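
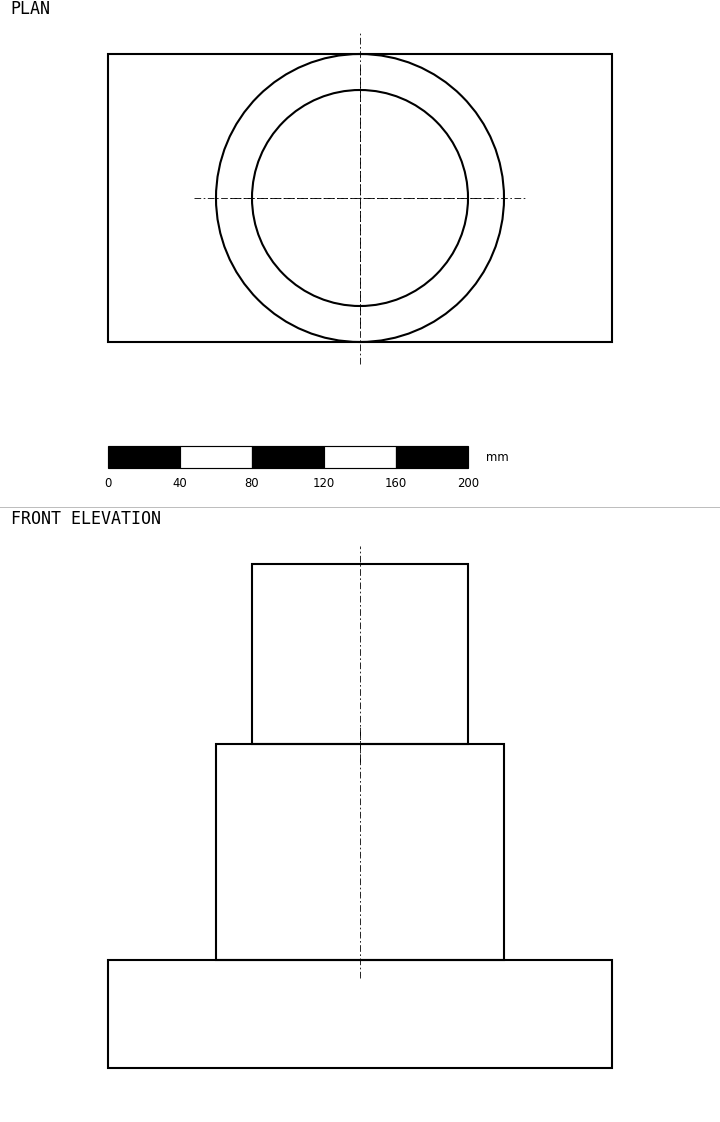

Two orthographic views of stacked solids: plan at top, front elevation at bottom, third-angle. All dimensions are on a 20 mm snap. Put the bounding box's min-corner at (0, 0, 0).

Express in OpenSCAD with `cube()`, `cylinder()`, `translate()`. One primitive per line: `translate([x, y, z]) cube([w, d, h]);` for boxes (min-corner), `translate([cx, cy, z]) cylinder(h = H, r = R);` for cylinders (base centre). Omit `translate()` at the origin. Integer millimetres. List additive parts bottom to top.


cube([280, 160, 60]);
translate([140, 80, 60]) cylinder(h = 120, r = 80);
translate([140, 80, 180]) cylinder(h = 100, r = 60);


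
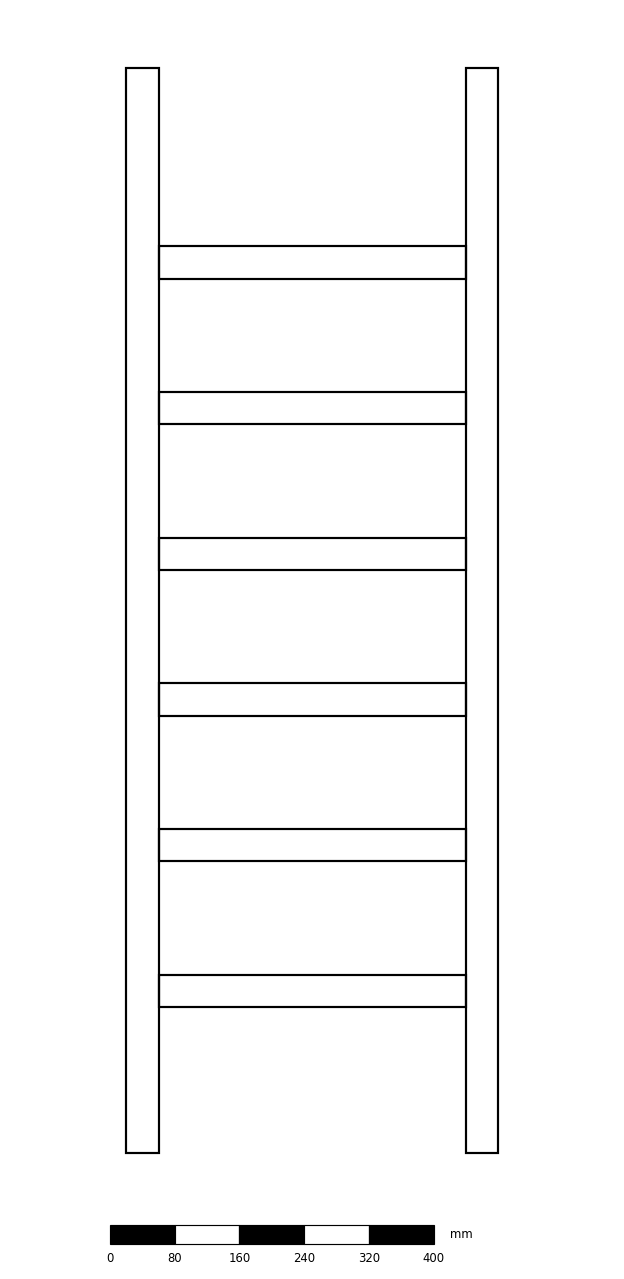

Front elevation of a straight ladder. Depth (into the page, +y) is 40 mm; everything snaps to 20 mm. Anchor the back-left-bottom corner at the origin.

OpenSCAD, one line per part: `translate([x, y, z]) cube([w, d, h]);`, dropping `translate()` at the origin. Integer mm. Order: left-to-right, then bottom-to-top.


cube([40, 40, 1340]);
translate([40, 0, 180]) cube([380, 40, 40]);
translate([40, 0, 360]) cube([380, 40, 40]);
translate([40, 0, 540]) cube([380, 40, 40]);
translate([40, 0, 720]) cube([380, 40, 40]);
translate([40, 0, 900]) cube([380, 40, 40]);
translate([40, 0, 1080]) cube([380, 40, 40]);
translate([420, 0, 0]) cube([40, 40, 1340]);


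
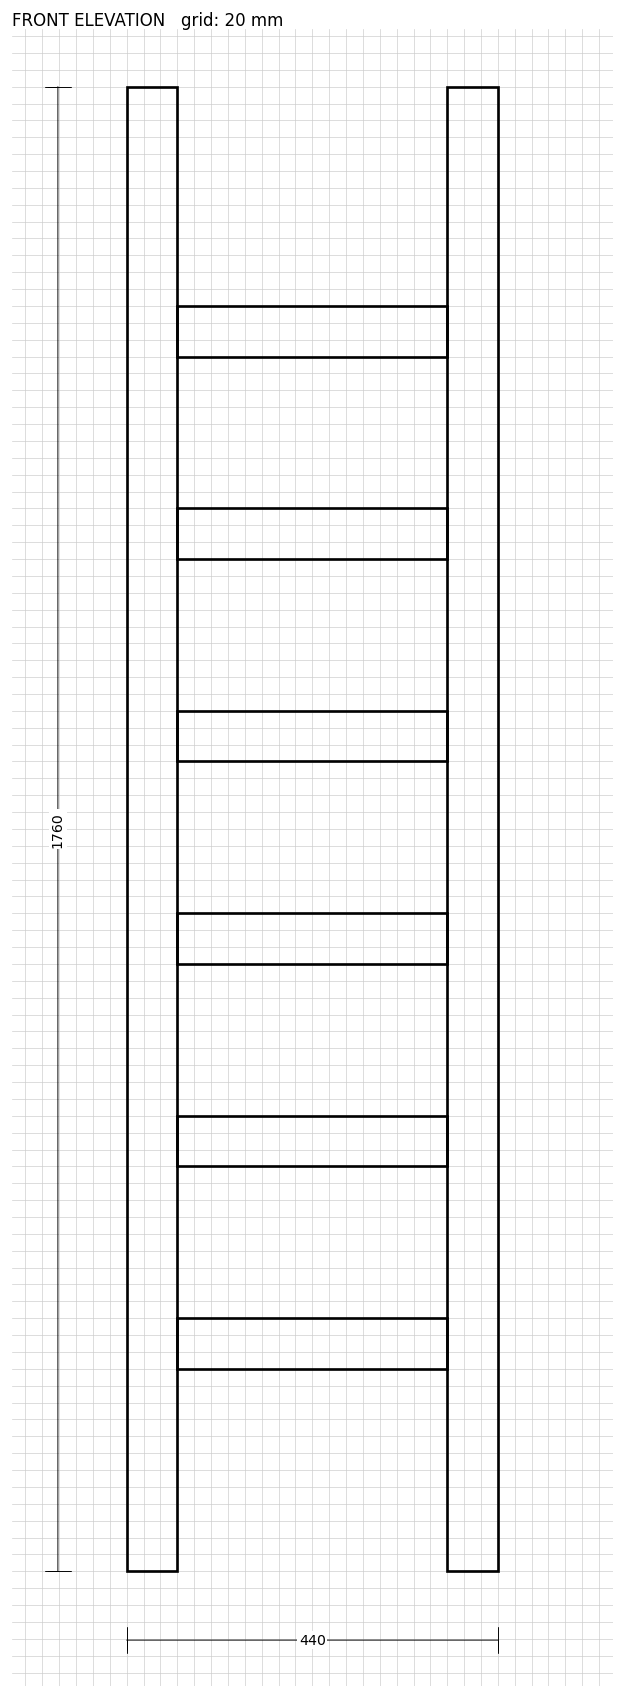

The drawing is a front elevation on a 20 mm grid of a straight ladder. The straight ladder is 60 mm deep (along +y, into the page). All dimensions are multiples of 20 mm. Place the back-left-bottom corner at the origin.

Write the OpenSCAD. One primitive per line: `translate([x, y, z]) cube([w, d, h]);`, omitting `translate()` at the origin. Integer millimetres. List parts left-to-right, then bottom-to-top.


cube([60, 60, 1760]);
translate([60, 0, 240]) cube([320, 60, 60]);
translate([60, 0, 480]) cube([320, 60, 60]);
translate([60, 0, 720]) cube([320, 60, 60]);
translate([60, 0, 960]) cube([320, 60, 60]);
translate([60, 0, 1200]) cube([320, 60, 60]);
translate([60, 0, 1440]) cube([320, 60, 60]);
translate([380, 0, 0]) cube([60, 60, 1760]);


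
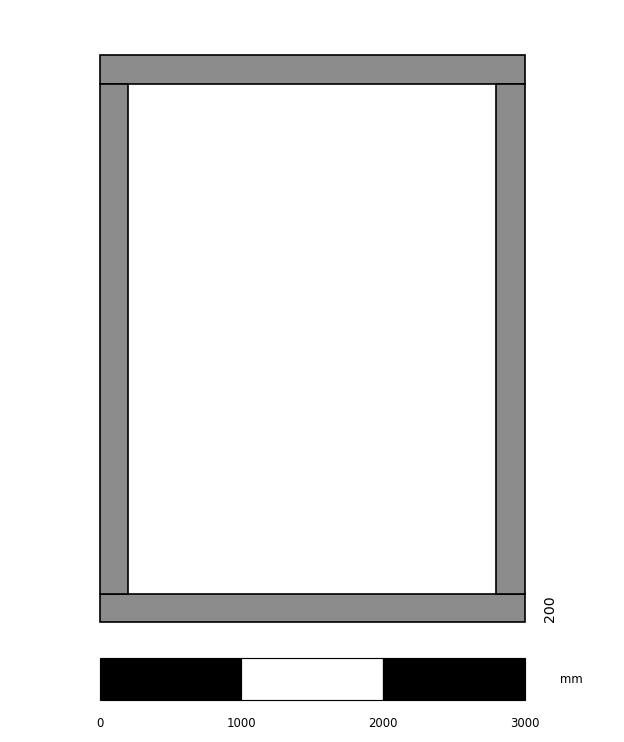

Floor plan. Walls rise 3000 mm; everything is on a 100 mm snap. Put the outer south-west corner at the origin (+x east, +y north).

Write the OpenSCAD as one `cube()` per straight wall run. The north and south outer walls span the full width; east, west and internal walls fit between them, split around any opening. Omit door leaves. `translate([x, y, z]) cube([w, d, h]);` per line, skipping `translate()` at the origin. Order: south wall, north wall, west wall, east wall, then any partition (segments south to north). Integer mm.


cube([3000, 200, 3000]);
translate([0, 3800, 0]) cube([3000, 200, 3000]);
translate([0, 200, 0]) cube([200, 3600, 3000]);
translate([2800, 200, 0]) cube([200, 3600, 3000]);


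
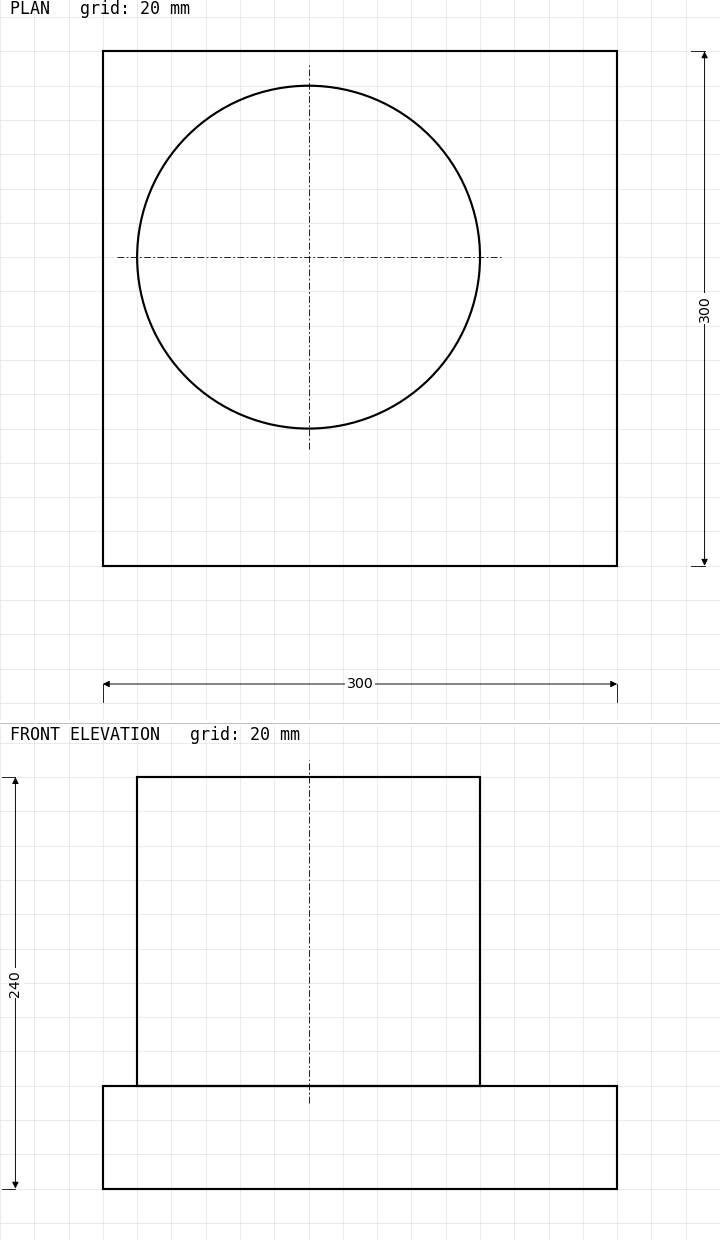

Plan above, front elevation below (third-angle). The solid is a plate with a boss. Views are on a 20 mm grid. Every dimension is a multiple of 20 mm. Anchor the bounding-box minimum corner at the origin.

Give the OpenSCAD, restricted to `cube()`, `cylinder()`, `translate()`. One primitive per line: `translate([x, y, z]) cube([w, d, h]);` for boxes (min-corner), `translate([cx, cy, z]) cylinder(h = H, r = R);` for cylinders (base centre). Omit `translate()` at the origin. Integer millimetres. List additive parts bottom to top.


cube([300, 300, 60]);
translate([120, 180, 60]) cylinder(h = 180, r = 100);


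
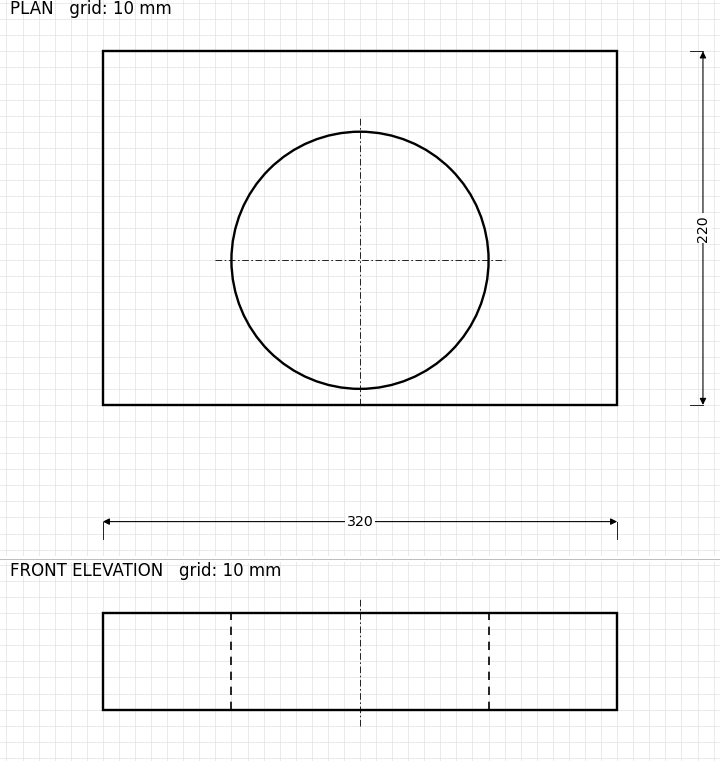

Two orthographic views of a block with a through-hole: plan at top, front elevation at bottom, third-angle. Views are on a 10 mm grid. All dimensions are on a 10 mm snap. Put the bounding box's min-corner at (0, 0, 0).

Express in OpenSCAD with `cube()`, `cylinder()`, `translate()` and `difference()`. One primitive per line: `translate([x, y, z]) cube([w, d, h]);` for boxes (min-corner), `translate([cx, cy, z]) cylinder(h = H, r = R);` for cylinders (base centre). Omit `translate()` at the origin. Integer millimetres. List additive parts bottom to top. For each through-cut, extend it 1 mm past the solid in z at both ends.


difference() {
  cube([320, 220, 60]);
  translate([160, 90, -1]) cylinder(h = 62, r = 80);
}


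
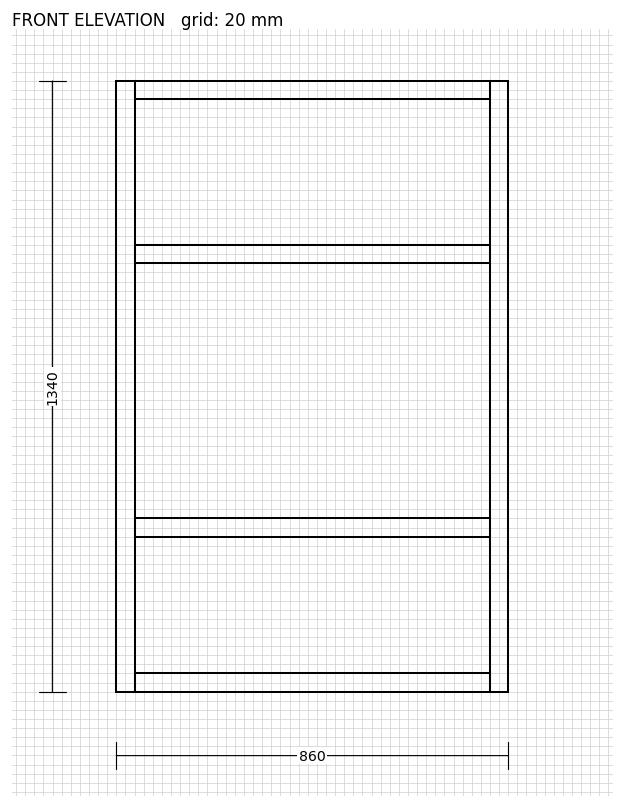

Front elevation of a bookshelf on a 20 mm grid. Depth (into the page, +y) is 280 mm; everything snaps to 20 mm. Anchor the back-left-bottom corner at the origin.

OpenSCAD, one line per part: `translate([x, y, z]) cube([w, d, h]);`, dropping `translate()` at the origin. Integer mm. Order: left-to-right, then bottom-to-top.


cube([40, 280, 1340]);
translate([40, 0, 0]) cube([780, 280, 40]);
translate([40, 0, 340]) cube([780, 280, 40]);
translate([40, 0, 940]) cube([780, 280, 40]);
translate([40, 0, 1300]) cube([780, 280, 40]);
translate([820, 0, 0]) cube([40, 280, 1340]);


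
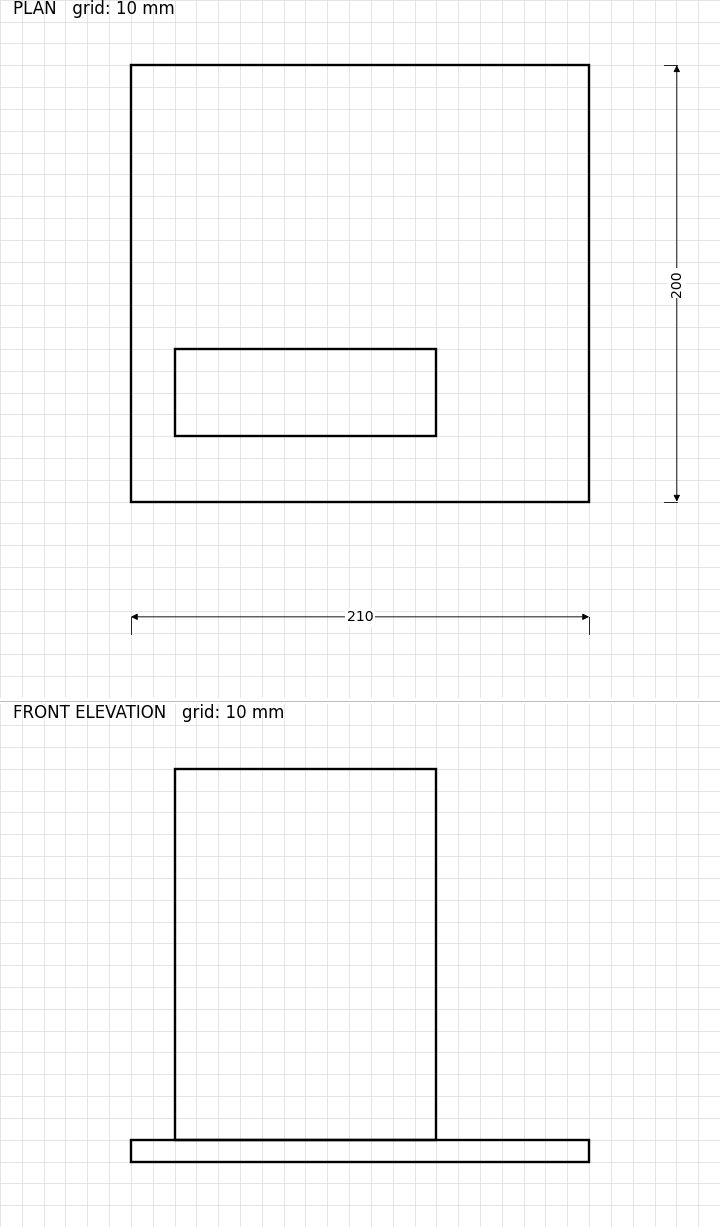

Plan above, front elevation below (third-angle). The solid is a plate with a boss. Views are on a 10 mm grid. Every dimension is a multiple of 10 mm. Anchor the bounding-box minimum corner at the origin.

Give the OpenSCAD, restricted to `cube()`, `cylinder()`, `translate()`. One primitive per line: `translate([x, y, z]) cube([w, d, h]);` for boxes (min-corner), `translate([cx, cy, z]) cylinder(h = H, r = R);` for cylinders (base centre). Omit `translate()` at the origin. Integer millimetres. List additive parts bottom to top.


cube([210, 200, 10]);
translate([20, 30, 10]) cube([120, 40, 170]);


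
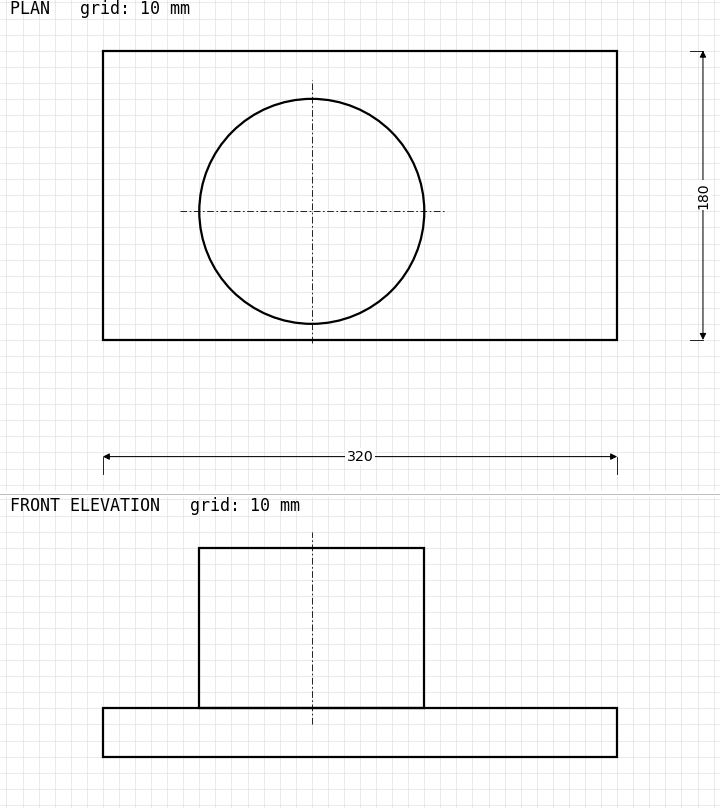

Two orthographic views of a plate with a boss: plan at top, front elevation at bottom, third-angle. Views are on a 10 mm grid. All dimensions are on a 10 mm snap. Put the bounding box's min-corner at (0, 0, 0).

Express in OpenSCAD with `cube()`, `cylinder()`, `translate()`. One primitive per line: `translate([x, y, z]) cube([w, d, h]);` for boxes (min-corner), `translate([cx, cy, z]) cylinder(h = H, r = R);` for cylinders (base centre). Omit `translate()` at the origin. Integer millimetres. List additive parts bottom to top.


cube([320, 180, 30]);
translate([130, 80, 30]) cylinder(h = 100, r = 70);


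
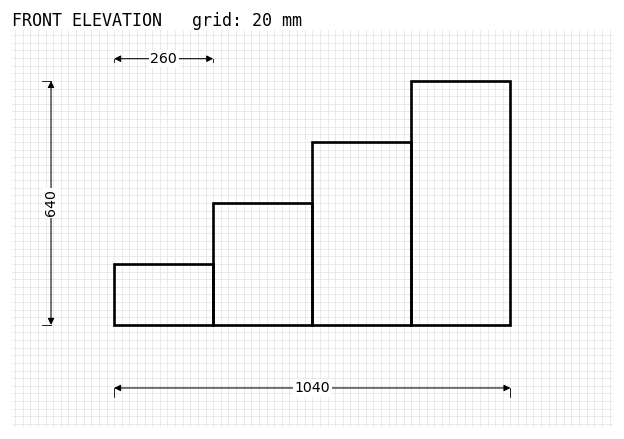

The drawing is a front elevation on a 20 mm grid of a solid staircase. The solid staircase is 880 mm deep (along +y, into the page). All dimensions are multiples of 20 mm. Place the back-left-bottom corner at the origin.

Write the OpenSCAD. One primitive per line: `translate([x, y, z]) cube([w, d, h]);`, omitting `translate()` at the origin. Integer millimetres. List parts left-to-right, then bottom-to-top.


cube([260, 880, 160]);
translate([260, 0, 0]) cube([260, 880, 320]);
translate([520, 0, 0]) cube([260, 880, 480]);
translate([780, 0, 0]) cube([260, 880, 640]);


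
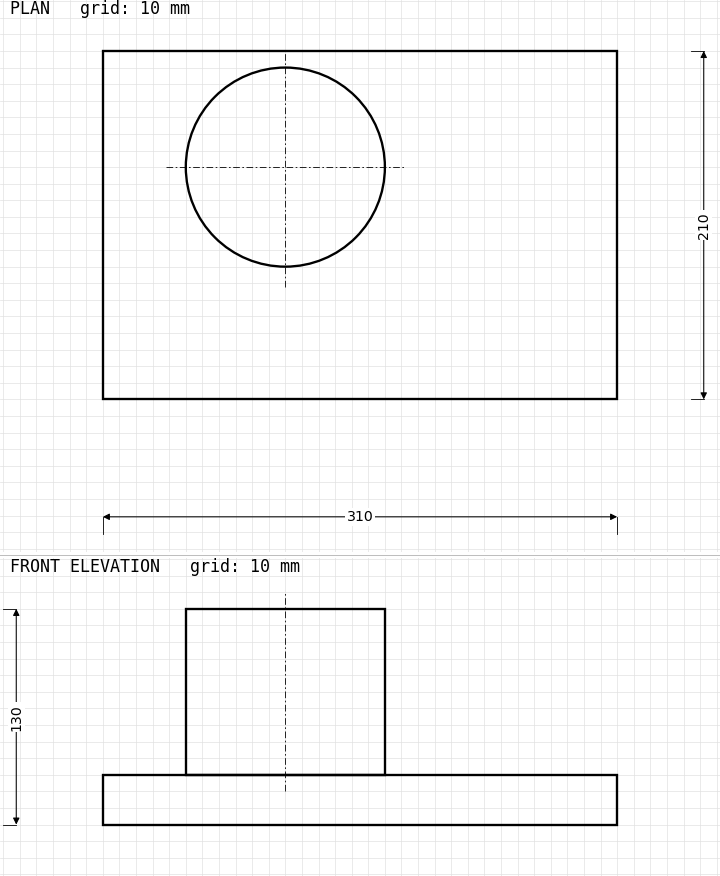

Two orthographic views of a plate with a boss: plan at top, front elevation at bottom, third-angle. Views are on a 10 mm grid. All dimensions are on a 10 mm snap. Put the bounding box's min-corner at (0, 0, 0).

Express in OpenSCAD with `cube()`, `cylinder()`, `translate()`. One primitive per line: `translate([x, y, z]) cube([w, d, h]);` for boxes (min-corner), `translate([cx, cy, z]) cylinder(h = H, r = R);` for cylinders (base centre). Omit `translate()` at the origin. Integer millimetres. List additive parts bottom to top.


cube([310, 210, 30]);
translate([110, 140, 30]) cylinder(h = 100, r = 60);


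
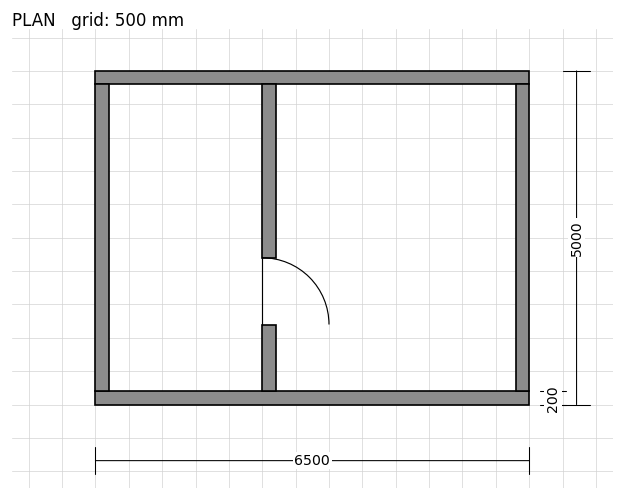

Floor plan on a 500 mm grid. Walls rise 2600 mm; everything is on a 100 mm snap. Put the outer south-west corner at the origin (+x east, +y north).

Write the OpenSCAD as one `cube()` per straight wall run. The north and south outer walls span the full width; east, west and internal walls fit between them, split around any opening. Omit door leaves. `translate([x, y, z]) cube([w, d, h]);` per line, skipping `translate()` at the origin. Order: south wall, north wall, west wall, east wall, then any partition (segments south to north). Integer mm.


cube([6500, 200, 2600]);
translate([0, 4800, 0]) cube([6500, 200, 2600]);
translate([0, 200, 0]) cube([200, 4600, 2600]);
translate([6300, 200, 0]) cube([200, 4600, 2600]);
translate([2500, 200, 0]) cube([200, 1000, 2600]);
translate([2500, 2200, 0]) cube([200, 2600, 2600]);


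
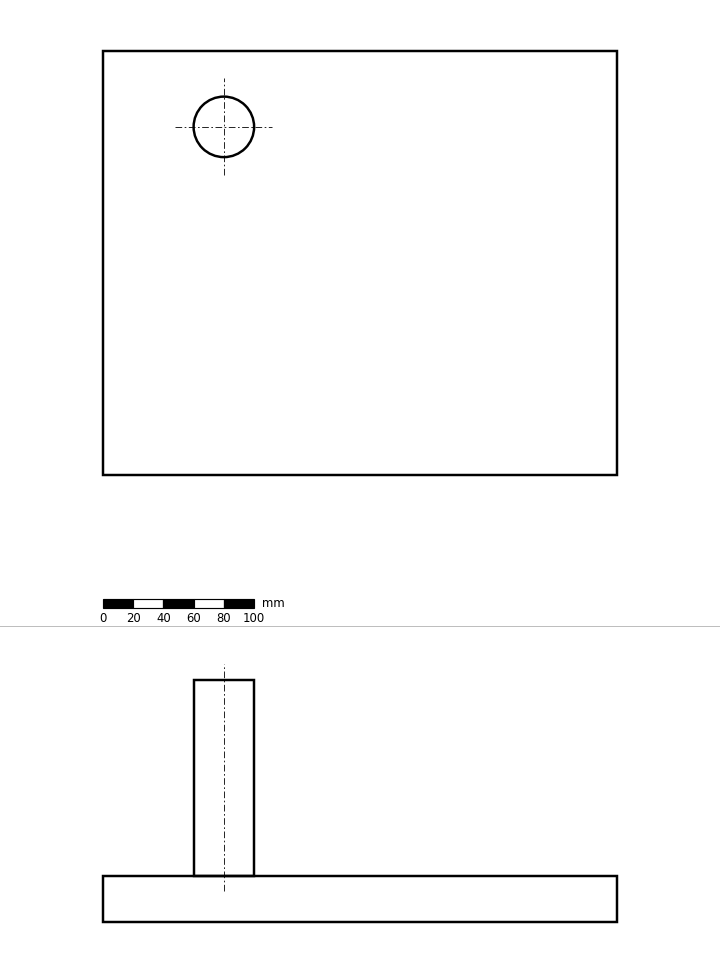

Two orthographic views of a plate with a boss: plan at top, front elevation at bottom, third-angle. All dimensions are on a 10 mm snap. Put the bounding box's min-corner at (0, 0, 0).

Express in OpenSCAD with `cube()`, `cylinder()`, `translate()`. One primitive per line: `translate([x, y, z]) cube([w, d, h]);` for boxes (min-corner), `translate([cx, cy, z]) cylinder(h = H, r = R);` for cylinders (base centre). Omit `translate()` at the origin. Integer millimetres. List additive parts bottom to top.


cube([340, 280, 30]);
translate([80, 230, 30]) cylinder(h = 130, r = 20);


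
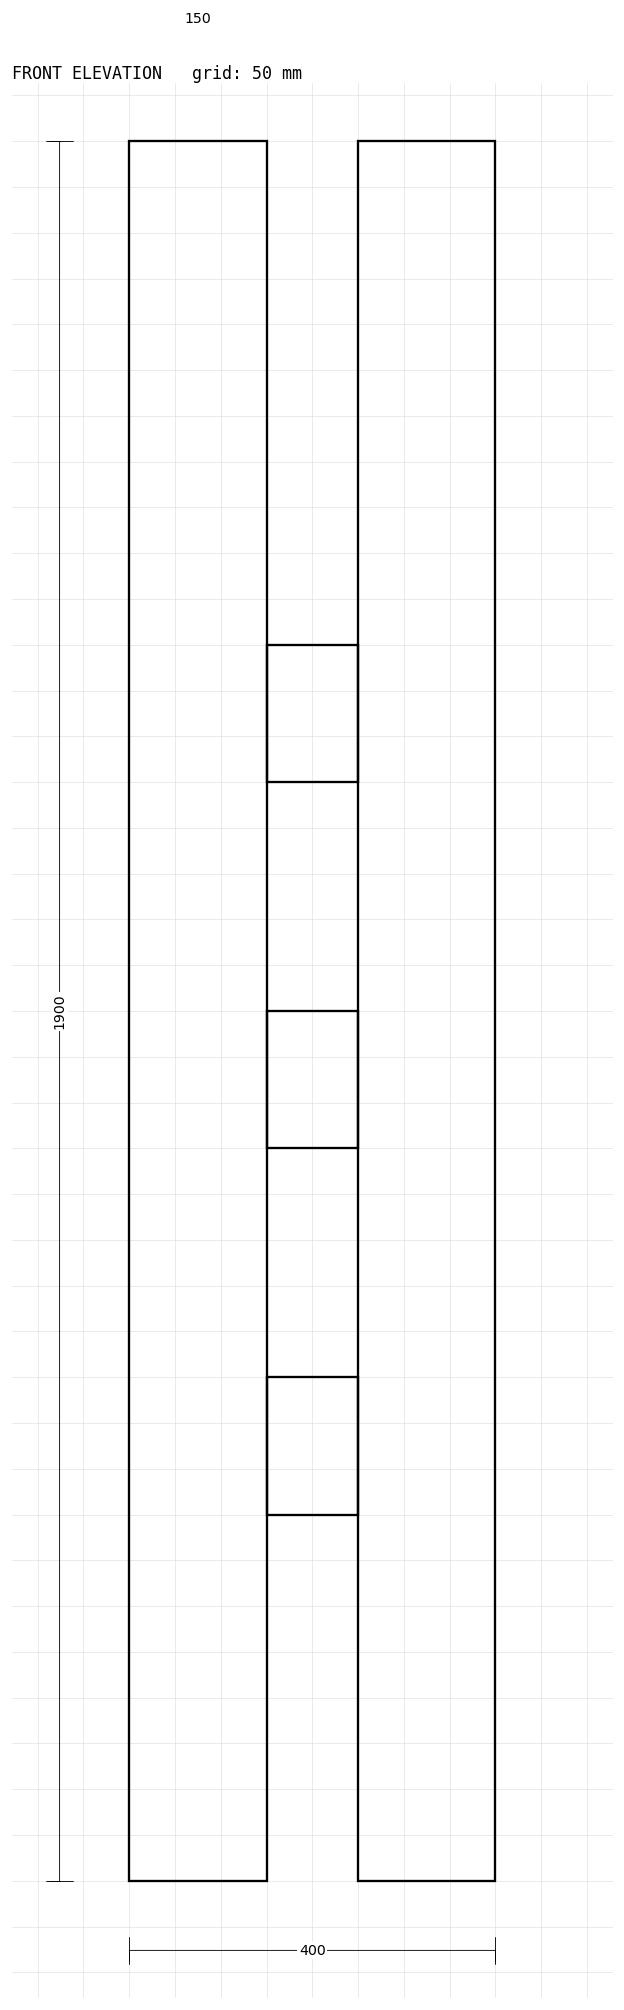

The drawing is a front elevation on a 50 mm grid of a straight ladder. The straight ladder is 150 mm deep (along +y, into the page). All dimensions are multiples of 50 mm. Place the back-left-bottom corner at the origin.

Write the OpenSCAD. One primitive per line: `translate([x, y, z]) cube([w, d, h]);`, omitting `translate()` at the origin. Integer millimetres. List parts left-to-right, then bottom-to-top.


cube([150, 150, 1900]);
translate([150, 0, 400]) cube([100, 150, 150]);
translate([150, 0, 800]) cube([100, 150, 150]);
translate([150, 0, 1200]) cube([100, 150, 150]);
translate([250, 0, 0]) cube([150, 150, 1900]);


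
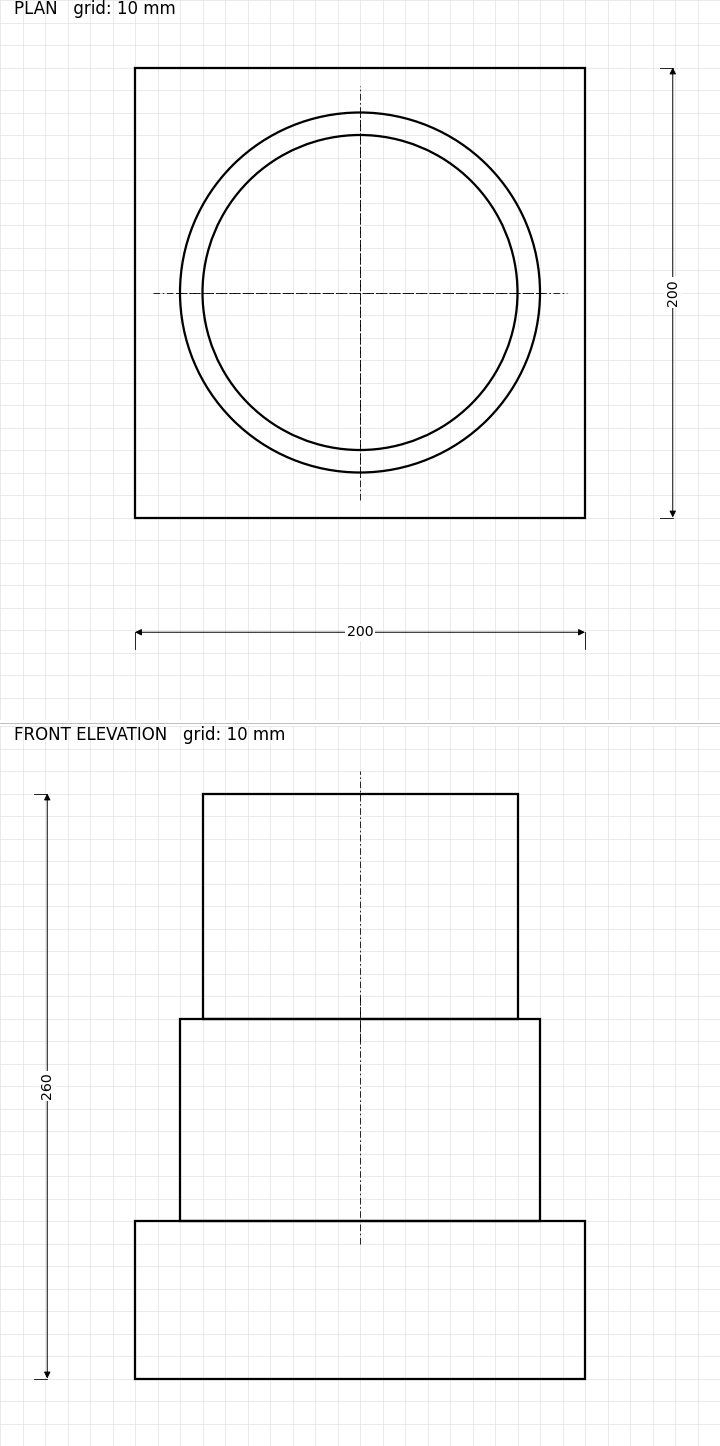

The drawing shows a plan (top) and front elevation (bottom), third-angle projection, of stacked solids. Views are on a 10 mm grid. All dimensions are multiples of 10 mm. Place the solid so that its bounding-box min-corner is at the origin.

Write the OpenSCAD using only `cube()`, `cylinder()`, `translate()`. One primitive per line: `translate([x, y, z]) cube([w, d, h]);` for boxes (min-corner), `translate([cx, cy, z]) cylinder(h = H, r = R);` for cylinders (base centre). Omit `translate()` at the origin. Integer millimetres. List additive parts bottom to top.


cube([200, 200, 70]);
translate([100, 100, 70]) cylinder(h = 90, r = 80);
translate([100, 100, 160]) cylinder(h = 100, r = 70);


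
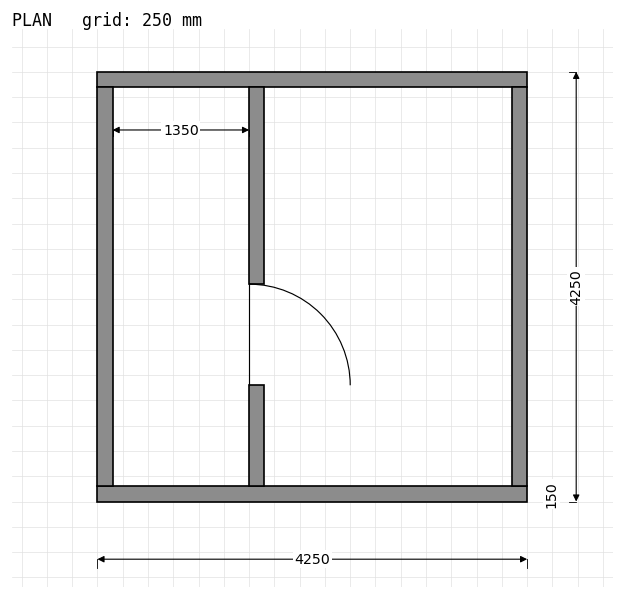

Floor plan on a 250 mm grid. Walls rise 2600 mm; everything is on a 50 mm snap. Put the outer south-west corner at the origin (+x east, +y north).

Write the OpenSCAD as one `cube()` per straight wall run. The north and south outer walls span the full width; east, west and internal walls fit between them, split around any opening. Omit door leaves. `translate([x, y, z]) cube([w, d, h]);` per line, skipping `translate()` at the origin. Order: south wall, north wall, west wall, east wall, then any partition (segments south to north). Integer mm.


cube([4250, 150, 2600]);
translate([0, 4100, 0]) cube([4250, 150, 2600]);
translate([0, 150, 0]) cube([150, 3950, 2600]);
translate([4100, 150, 0]) cube([150, 3950, 2600]);
translate([1500, 150, 0]) cube([150, 1000, 2600]);
translate([1500, 2150, 0]) cube([150, 1950, 2600]);


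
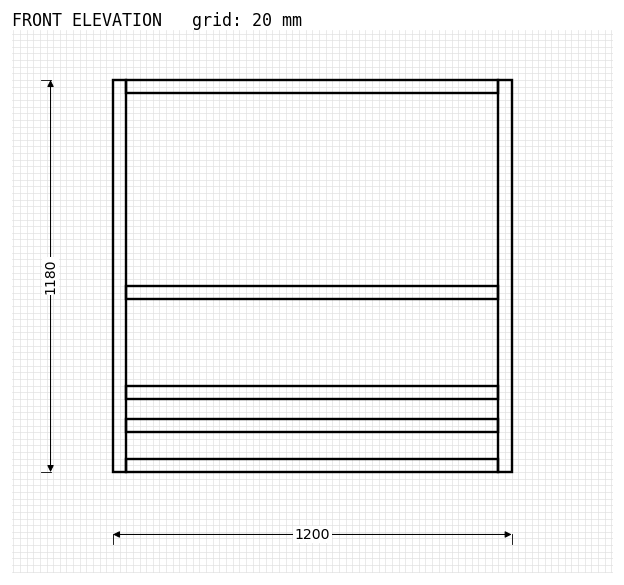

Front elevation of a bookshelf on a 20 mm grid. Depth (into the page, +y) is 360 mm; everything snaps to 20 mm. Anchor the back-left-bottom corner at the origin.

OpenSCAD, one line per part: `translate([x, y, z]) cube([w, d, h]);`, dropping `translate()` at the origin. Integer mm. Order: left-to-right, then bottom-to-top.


cube([40, 360, 1180]);
translate([40, 0, 0]) cube([1120, 360, 40]);
translate([40, 0, 120]) cube([1120, 360, 40]);
translate([40, 0, 220]) cube([1120, 360, 40]);
translate([40, 0, 520]) cube([1120, 360, 40]);
translate([40, 0, 1140]) cube([1120, 360, 40]);
translate([1160, 0, 0]) cube([40, 360, 1180]);


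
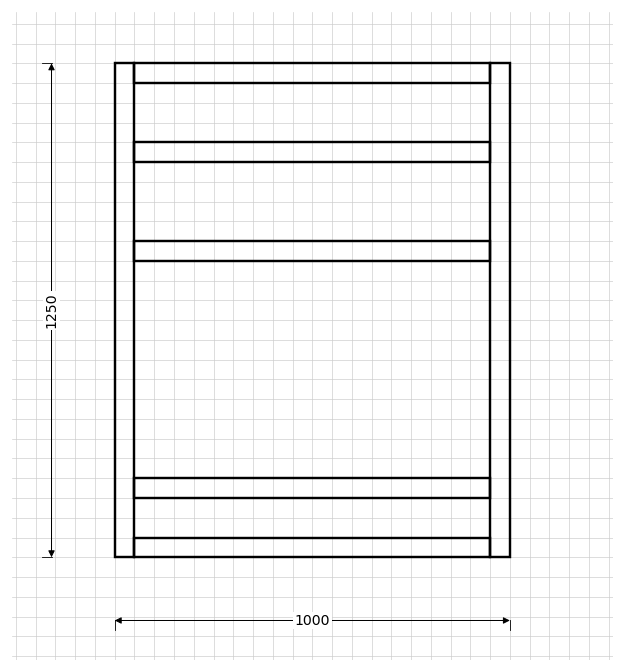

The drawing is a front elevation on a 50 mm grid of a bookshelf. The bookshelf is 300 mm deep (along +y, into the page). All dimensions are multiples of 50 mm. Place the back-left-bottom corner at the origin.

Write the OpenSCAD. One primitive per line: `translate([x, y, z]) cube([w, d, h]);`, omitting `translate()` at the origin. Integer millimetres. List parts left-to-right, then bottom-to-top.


cube([50, 300, 1250]);
translate([50, 0, 0]) cube([900, 300, 50]);
translate([50, 0, 150]) cube([900, 300, 50]);
translate([50, 0, 750]) cube([900, 300, 50]);
translate([50, 0, 1000]) cube([900, 300, 50]);
translate([50, 0, 1200]) cube([900, 300, 50]);
translate([950, 0, 0]) cube([50, 300, 1250]);


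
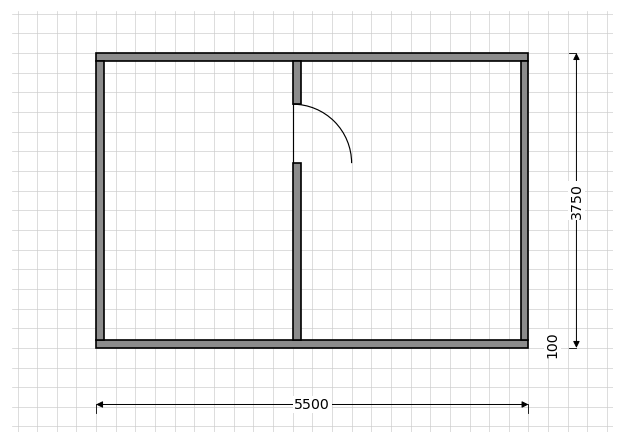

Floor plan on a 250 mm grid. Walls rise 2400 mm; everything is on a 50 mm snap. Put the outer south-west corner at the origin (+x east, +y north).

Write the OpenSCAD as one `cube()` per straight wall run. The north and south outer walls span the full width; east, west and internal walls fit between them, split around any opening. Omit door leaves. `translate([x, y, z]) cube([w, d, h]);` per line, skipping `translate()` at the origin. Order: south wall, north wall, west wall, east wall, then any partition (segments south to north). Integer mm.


cube([5500, 100, 2400]);
translate([0, 3650, 0]) cube([5500, 100, 2400]);
translate([0, 100, 0]) cube([100, 3550, 2400]);
translate([5400, 100, 0]) cube([100, 3550, 2400]);
translate([2500, 100, 0]) cube([100, 2250, 2400]);
translate([2500, 3100, 0]) cube([100, 550, 2400]);


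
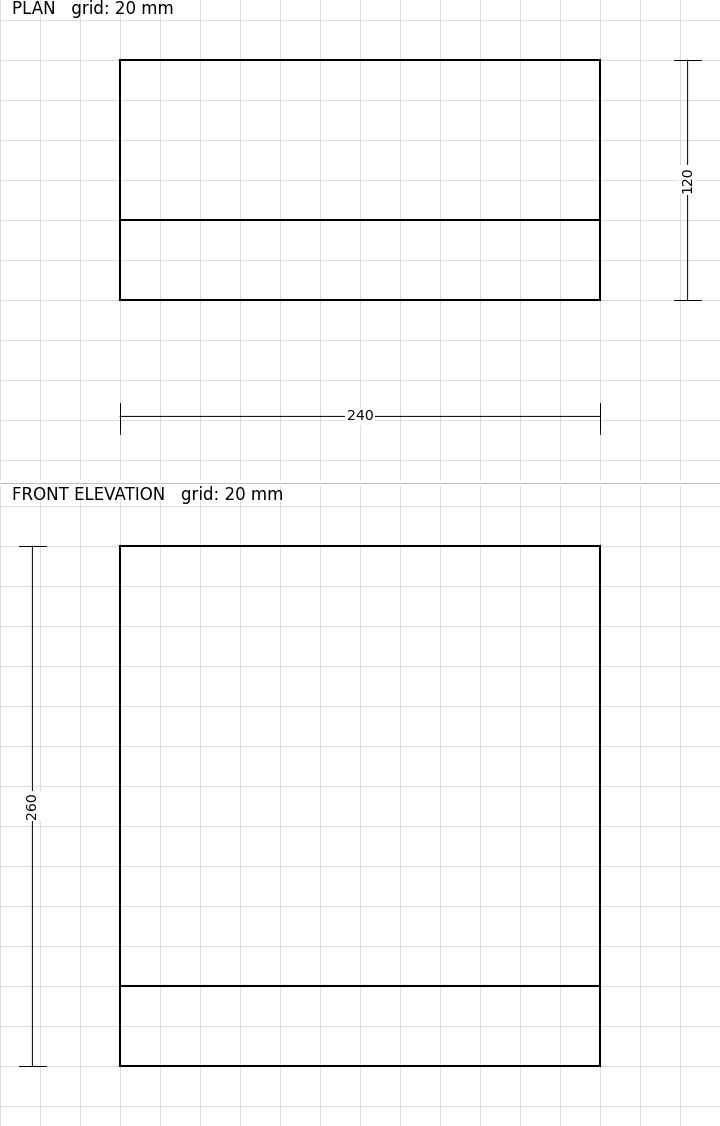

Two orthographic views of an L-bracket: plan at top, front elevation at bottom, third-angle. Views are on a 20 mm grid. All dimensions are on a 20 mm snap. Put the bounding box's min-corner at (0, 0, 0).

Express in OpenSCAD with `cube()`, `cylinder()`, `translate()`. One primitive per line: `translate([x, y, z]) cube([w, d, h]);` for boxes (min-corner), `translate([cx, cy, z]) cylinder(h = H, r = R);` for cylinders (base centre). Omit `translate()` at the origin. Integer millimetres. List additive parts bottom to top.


cube([240, 120, 40]);
translate([0, 0, 40]) cube([240, 40, 220]);


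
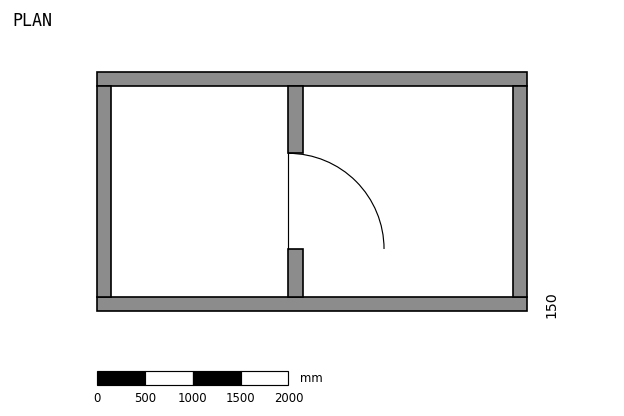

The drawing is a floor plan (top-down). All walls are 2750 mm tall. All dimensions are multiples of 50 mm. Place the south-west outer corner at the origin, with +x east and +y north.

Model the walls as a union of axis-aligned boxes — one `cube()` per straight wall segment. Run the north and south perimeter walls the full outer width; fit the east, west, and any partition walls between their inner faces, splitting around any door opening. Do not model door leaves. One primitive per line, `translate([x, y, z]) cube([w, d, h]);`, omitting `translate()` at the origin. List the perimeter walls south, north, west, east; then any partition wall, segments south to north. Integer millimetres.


cube([4500, 150, 2750]);
translate([0, 2350, 0]) cube([4500, 150, 2750]);
translate([0, 150, 0]) cube([150, 2200, 2750]);
translate([4350, 150, 0]) cube([150, 2200, 2750]);
translate([2000, 150, 0]) cube([150, 500, 2750]);
translate([2000, 1650, 0]) cube([150, 700, 2750]);


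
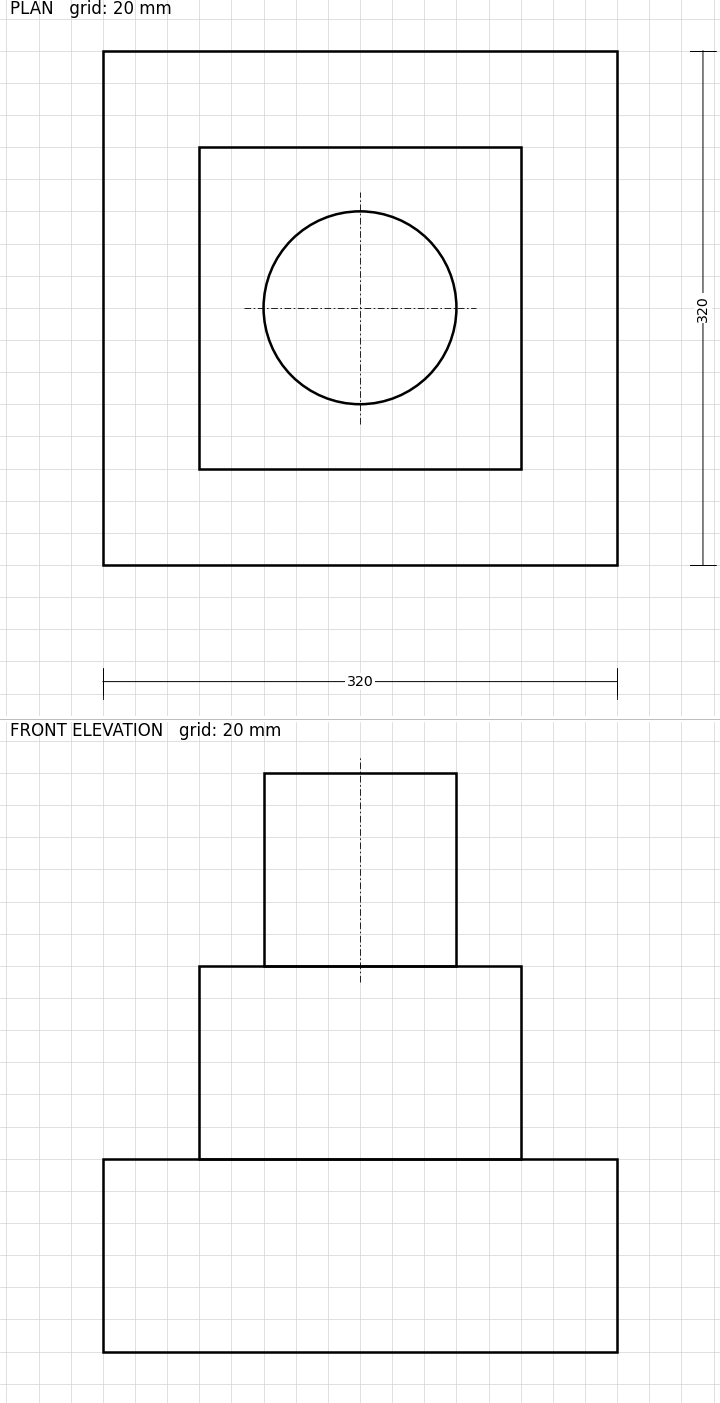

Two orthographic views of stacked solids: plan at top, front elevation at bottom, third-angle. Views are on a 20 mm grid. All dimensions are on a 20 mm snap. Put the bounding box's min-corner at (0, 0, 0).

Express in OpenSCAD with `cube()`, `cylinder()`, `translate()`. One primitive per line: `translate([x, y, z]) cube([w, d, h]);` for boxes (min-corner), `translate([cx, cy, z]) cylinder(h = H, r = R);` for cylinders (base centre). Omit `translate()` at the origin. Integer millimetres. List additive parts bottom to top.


cube([320, 320, 120]);
translate([60, 60, 120]) cube([200, 200, 120]);
translate([160, 160, 240]) cylinder(h = 120, r = 60);


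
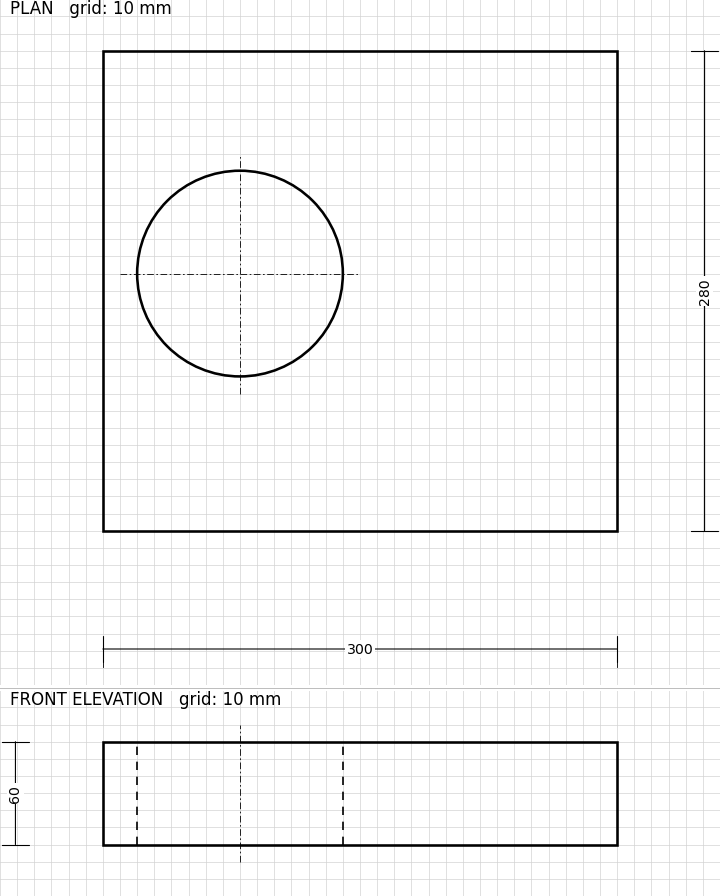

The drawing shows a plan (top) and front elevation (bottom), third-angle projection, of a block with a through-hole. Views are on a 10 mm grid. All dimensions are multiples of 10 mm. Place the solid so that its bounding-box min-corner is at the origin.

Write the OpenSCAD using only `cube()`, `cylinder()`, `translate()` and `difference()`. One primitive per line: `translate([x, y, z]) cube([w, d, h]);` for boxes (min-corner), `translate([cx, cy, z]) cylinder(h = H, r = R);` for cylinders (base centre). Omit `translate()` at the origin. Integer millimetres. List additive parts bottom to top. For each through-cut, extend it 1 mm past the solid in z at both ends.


difference() {
  cube([300, 280, 60]);
  translate([80, 150, -1]) cylinder(h = 62, r = 60);
}


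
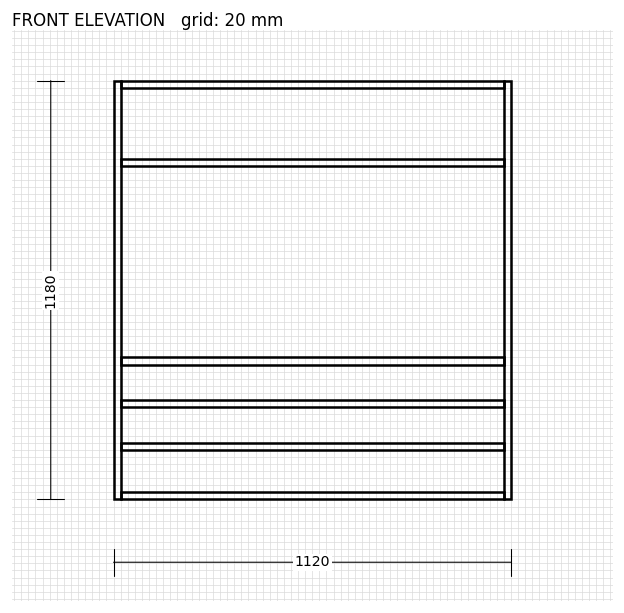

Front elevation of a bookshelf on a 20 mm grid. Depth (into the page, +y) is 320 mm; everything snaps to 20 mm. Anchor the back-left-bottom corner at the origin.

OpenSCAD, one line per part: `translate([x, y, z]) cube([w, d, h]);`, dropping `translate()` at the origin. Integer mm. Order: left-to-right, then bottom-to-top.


cube([20, 320, 1180]);
translate([20, 0, 0]) cube([1080, 320, 20]);
translate([20, 0, 140]) cube([1080, 320, 20]);
translate([20, 0, 260]) cube([1080, 320, 20]);
translate([20, 0, 380]) cube([1080, 320, 20]);
translate([20, 0, 940]) cube([1080, 320, 20]);
translate([20, 0, 1160]) cube([1080, 320, 20]);
translate([1100, 0, 0]) cube([20, 320, 1180]);


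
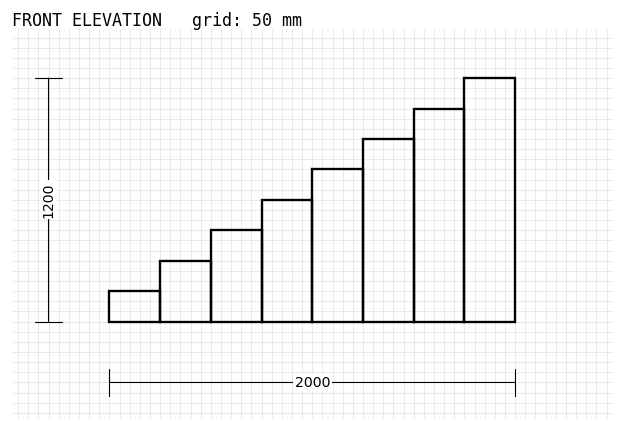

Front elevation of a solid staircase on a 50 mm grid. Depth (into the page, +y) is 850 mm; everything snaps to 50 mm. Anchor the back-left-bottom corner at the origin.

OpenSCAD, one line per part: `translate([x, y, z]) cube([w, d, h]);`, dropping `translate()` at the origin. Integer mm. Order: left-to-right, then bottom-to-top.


cube([250, 850, 150]);
translate([250, 0, 0]) cube([250, 850, 300]);
translate([500, 0, 0]) cube([250, 850, 450]);
translate([750, 0, 0]) cube([250, 850, 600]);
translate([1000, 0, 0]) cube([250, 850, 750]);
translate([1250, 0, 0]) cube([250, 850, 900]);
translate([1500, 0, 0]) cube([250, 850, 1050]);
translate([1750, 0, 0]) cube([250, 850, 1200]);


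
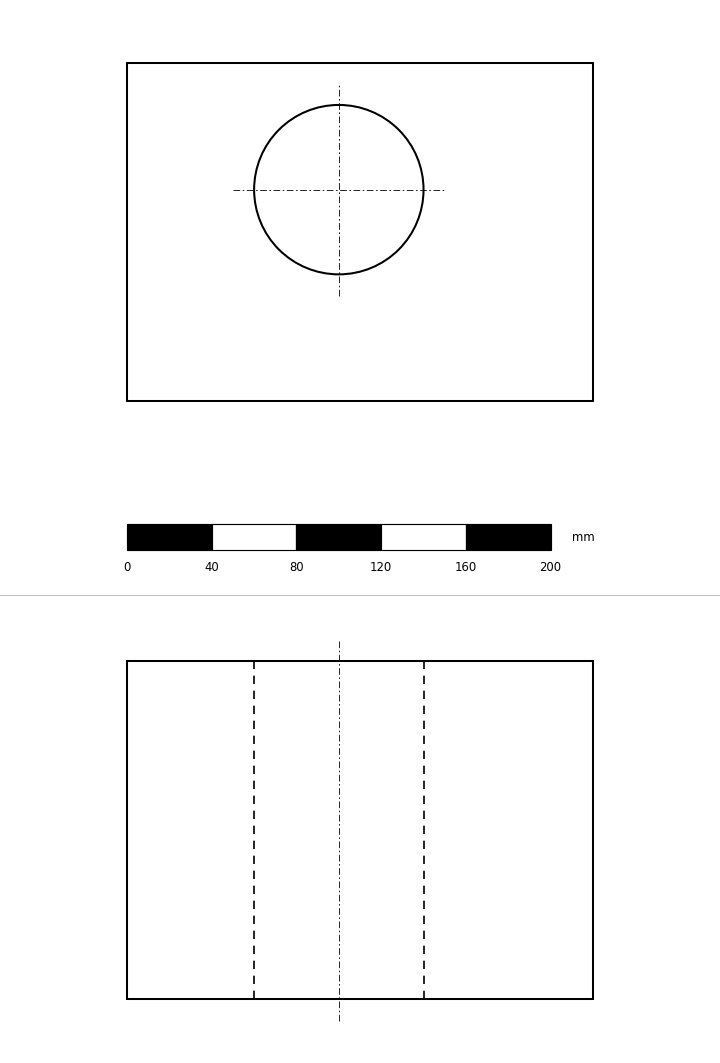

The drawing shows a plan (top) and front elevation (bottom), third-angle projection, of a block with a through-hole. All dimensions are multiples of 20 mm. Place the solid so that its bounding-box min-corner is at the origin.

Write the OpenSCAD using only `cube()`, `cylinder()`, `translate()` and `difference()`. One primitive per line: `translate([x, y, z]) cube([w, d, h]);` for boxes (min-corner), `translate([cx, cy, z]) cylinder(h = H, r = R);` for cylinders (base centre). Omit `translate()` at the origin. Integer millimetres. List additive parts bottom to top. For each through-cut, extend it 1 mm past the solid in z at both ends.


difference() {
  cube([220, 160, 160]);
  translate([100, 100, -1]) cylinder(h = 162, r = 40);
}


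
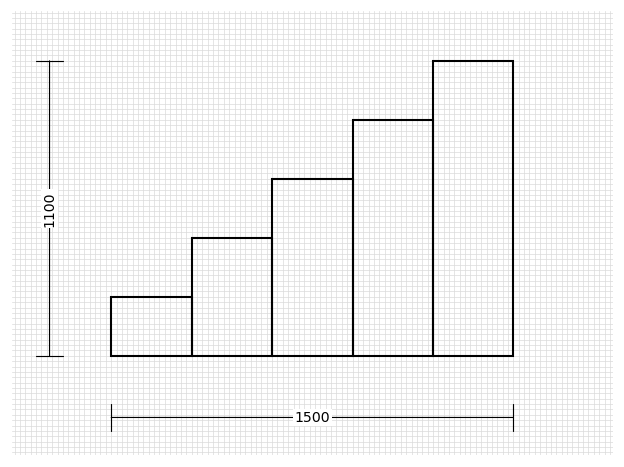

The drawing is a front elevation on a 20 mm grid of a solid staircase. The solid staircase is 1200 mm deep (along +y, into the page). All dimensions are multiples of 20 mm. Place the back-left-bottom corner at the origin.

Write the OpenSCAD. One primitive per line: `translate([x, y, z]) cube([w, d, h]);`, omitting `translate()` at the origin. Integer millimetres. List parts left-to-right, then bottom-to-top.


cube([300, 1200, 220]);
translate([300, 0, 0]) cube([300, 1200, 440]);
translate([600, 0, 0]) cube([300, 1200, 660]);
translate([900, 0, 0]) cube([300, 1200, 880]);
translate([1200, 0, 0]) cube([300, 1200, 1100]);


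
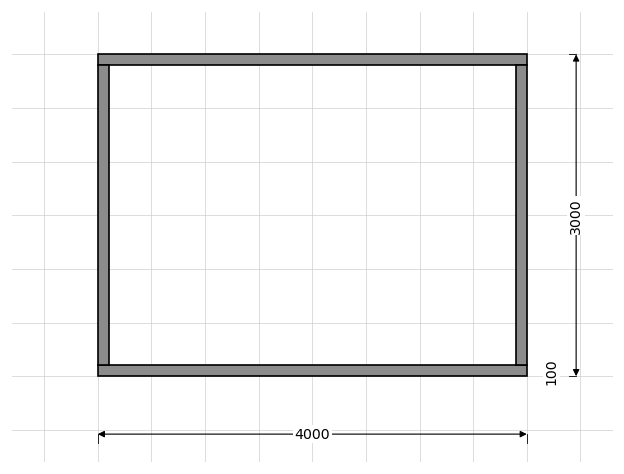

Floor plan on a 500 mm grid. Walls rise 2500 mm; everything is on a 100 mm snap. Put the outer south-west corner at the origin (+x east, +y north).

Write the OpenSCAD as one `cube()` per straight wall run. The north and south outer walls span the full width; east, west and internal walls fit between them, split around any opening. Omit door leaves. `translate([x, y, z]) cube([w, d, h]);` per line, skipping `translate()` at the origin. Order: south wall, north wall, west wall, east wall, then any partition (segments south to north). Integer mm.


cube([4000, 100, 2500]);
translate([0, 2900, 0]) cube([4000, 100, 2500]);
translate([0, 100, 0]) cube([100, 2800, 2500]);
translate([3900, 100, 0]) cube([100, 2800, 2500]);


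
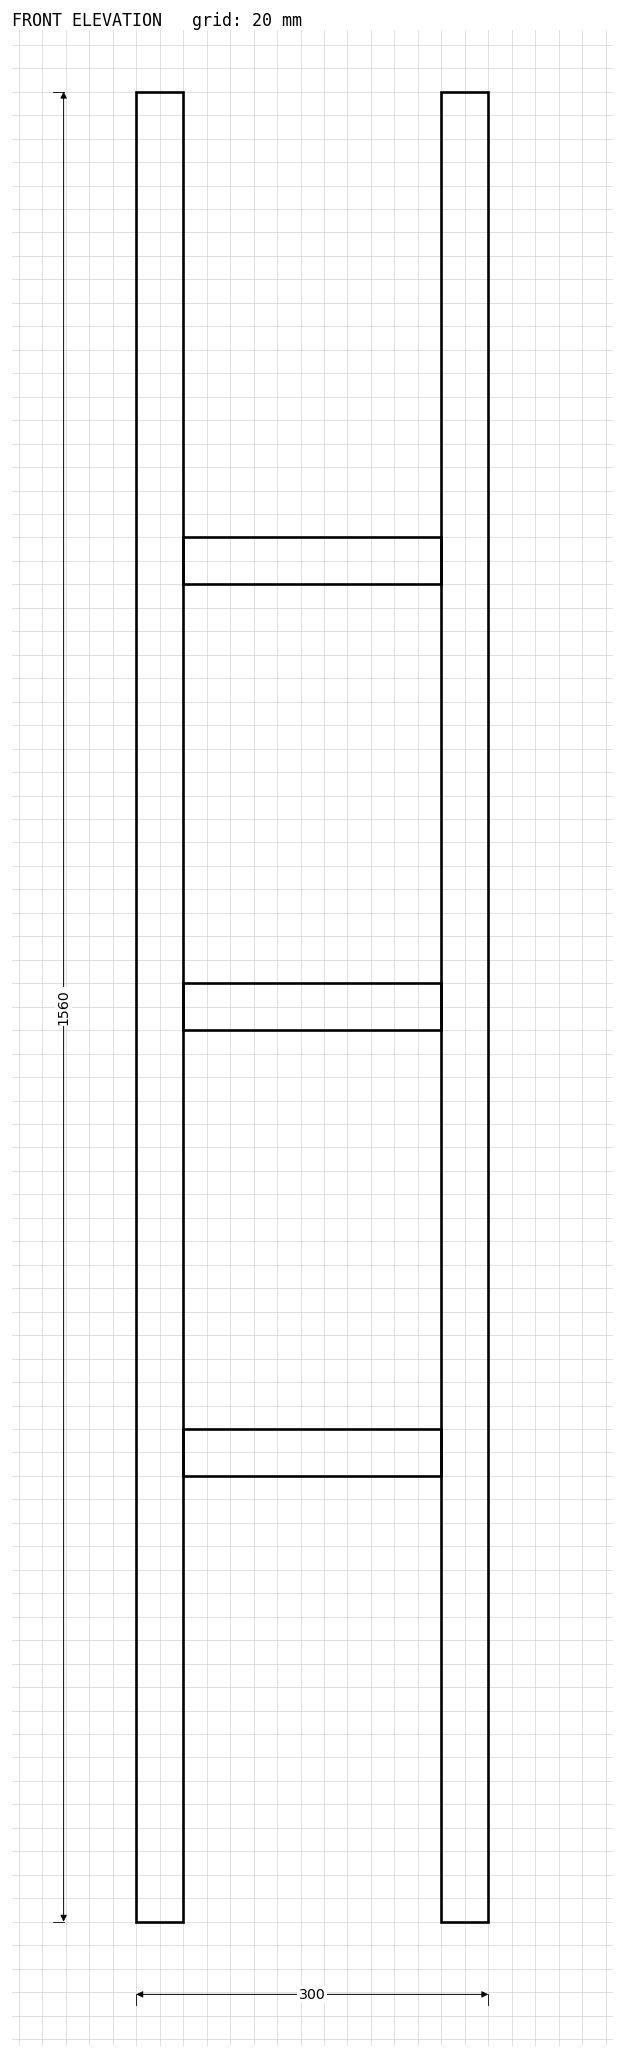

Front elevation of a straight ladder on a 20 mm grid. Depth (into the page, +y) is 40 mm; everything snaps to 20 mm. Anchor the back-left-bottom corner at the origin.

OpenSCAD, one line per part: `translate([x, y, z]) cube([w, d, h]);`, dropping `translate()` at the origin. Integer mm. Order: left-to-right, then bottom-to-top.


cube([40, 40, 1560]);
translate([40, 0, 380]) cube([220, 40, 40]);
translate([40, 0, 760]) cube([220, 40, 40]);
translate([40, 0, 1140]) cube([220, 40, 40]);
translate([260, 0, 0]) cube([40, 40, 1560]);


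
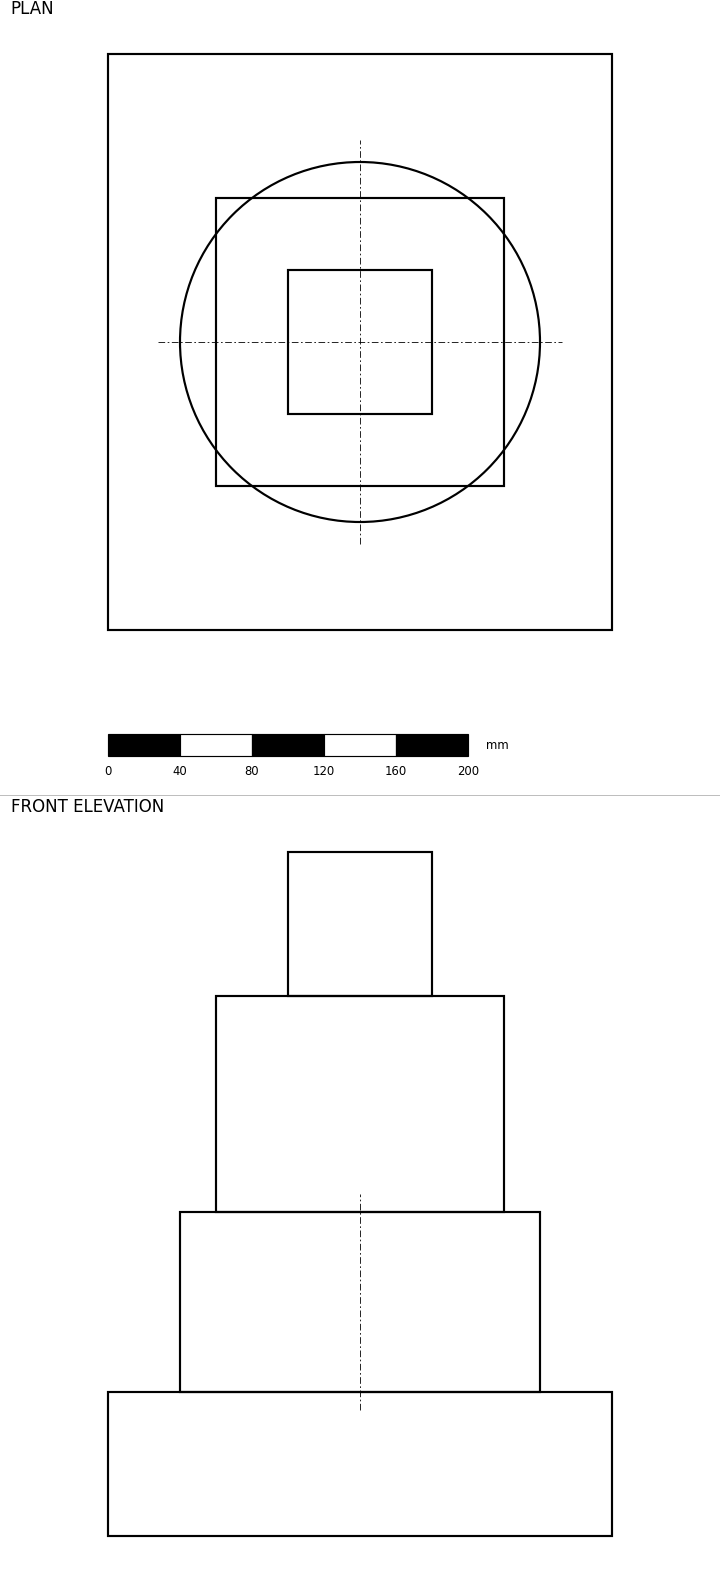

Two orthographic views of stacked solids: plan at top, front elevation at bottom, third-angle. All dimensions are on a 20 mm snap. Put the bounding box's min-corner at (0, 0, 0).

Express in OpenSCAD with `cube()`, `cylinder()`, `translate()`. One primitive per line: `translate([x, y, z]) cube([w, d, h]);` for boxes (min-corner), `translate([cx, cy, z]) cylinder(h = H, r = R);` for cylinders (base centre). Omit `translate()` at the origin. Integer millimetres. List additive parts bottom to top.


cube([280, 320, 80]);
translate([140, 160, 80]) cylinder(h = 100, r = 100);
translate([60, 80, 180]) cube([160, 160, 120]);
translate([100, 120, 300]) cube([80, 80, 80]);


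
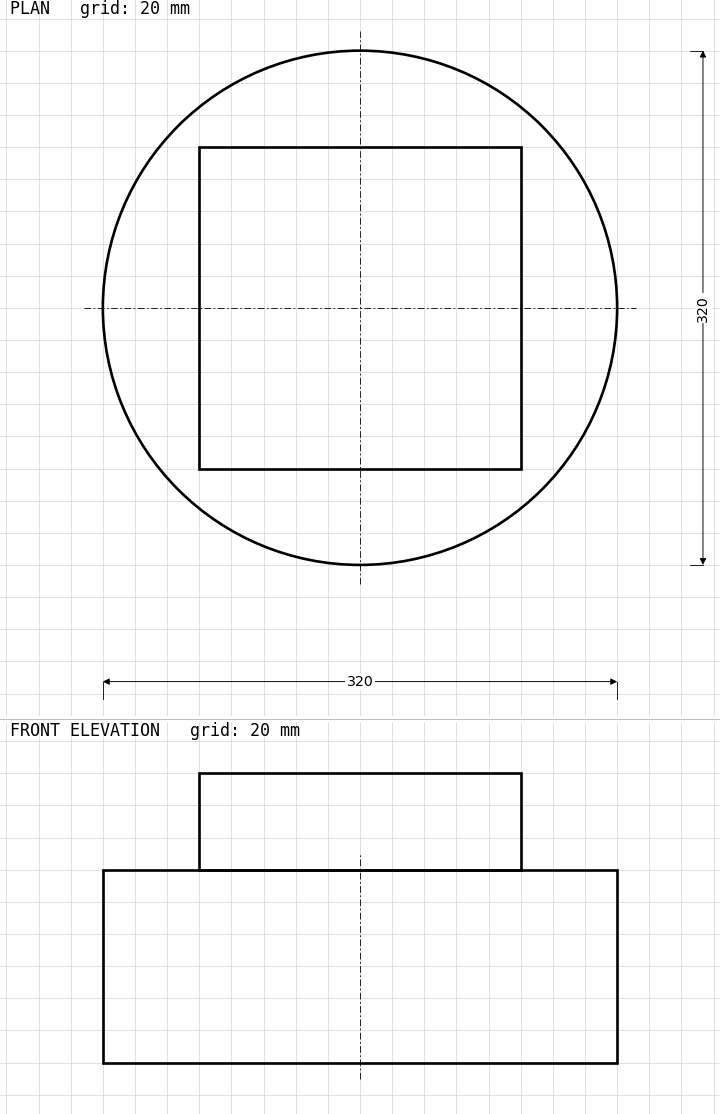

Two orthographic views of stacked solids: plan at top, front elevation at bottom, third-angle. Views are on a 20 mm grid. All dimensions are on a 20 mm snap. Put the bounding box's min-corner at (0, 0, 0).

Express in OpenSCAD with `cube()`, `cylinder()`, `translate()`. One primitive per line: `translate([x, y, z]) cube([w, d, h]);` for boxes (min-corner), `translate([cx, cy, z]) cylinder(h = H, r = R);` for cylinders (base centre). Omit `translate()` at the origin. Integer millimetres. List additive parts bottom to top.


translate([160, 160, 0]) cylinder(h = 120, r = 160);
translate([60, 60, 120]) cube([200, 200, 60]);


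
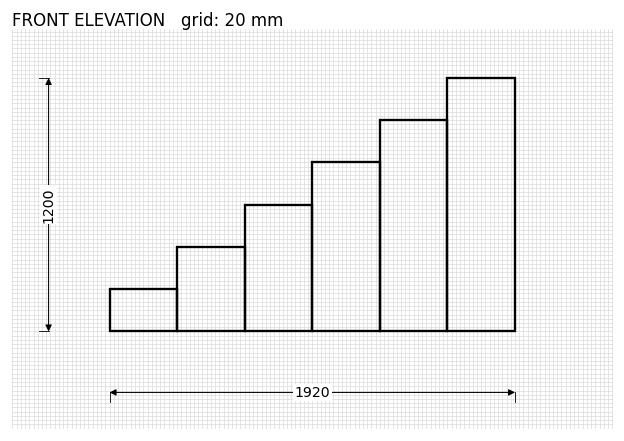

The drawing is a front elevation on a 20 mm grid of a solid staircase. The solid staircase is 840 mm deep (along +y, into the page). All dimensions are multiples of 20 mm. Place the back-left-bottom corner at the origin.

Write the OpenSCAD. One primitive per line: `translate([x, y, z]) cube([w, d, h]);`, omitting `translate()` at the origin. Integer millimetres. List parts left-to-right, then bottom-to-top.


cube([320, 840, 200]);
translate([320, 0, 0]) cube([320, 840, 400]);
translate([640, 0, 0]) cube([320, 840, 600]);
translate([960, 0, 0]) cube([320, 840, 800]);
translate([1280, 0, 0]) cube([320, 840, 1000]);
translate([1600, 0, 0]) cube([320, 840, 1200]);


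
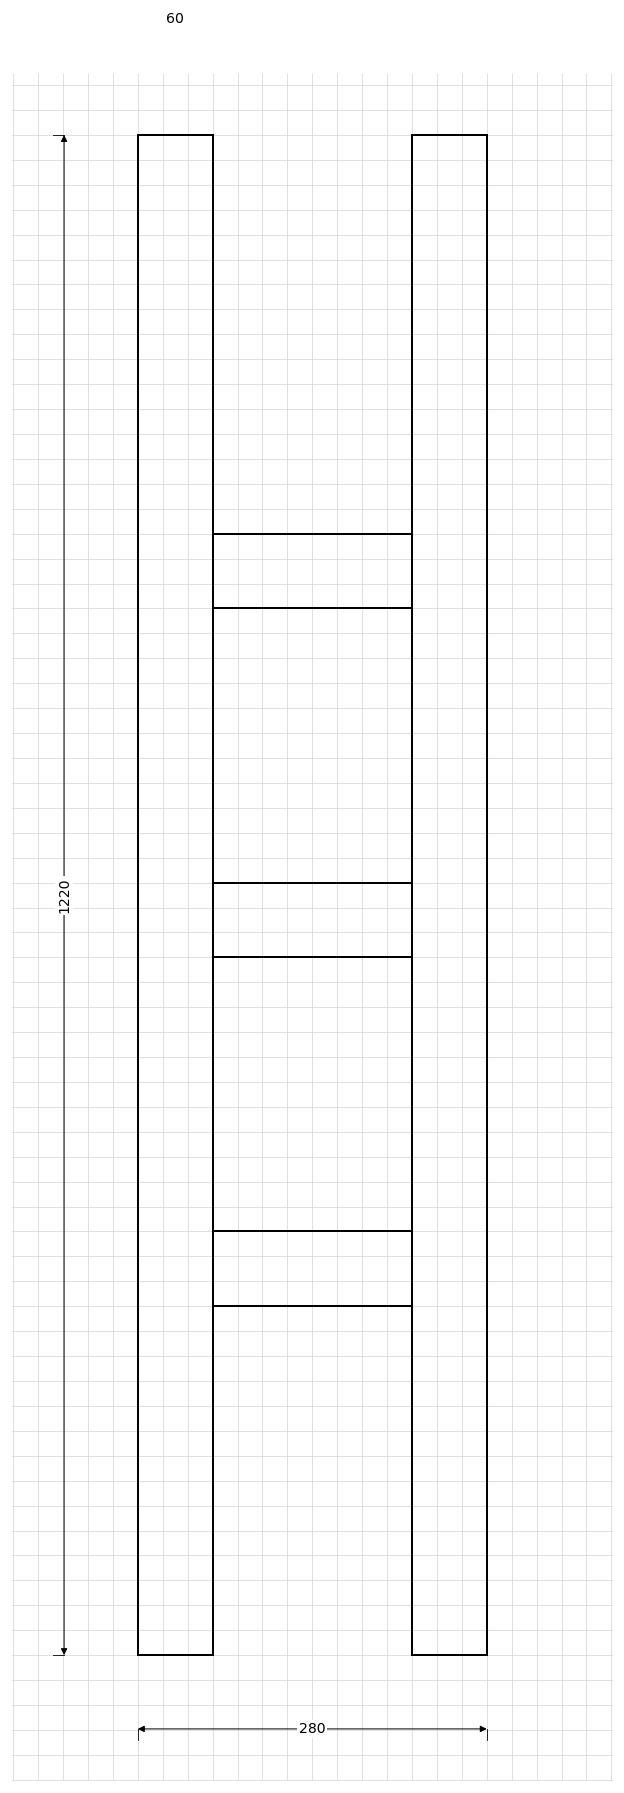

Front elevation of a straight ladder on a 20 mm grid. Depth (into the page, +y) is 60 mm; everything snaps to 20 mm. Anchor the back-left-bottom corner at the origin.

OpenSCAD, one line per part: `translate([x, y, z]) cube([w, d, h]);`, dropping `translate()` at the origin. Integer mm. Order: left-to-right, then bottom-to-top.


cube([60, 60, 1220]);
translate([60, 0, 280]) cube([160, 60, 60]);
translate([60, 0, 560]) cube([160, 60, 60]);
translate([60, 0, 840]) cube([160, 60, 60]);
translate([220, 0, 0]) cube([60, 60, 1220]);


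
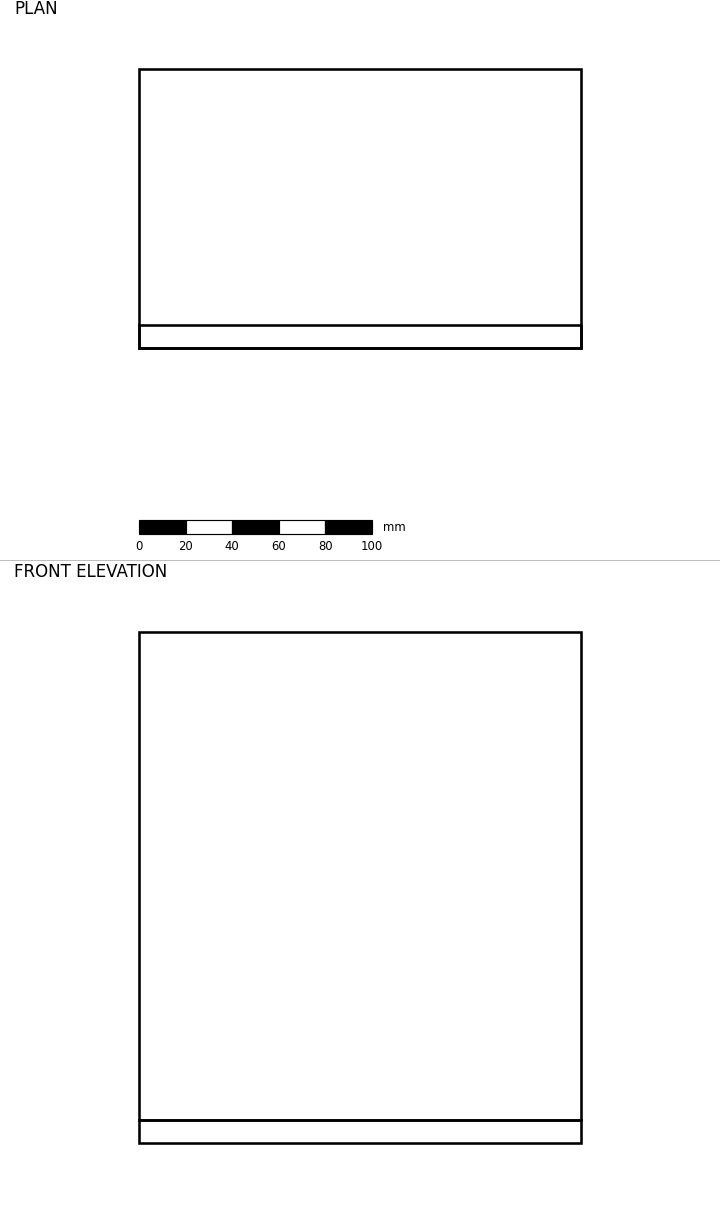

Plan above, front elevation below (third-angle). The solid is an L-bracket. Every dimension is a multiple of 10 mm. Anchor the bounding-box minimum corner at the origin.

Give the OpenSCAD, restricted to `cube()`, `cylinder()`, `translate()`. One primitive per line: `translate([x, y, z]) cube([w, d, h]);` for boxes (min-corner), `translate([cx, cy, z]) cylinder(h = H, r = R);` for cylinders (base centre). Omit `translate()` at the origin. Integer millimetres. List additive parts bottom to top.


cube([190, 120, 10]);
translate([0, 0, 10]) cube([190, 10, 210]);
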